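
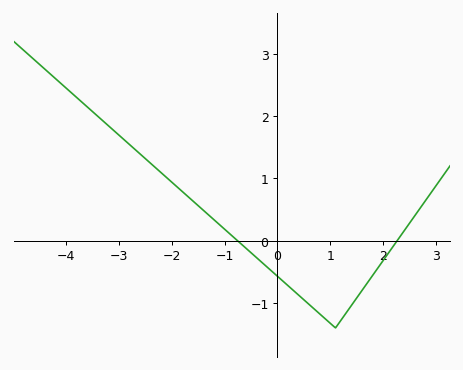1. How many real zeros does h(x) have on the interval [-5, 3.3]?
2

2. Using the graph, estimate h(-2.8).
1.55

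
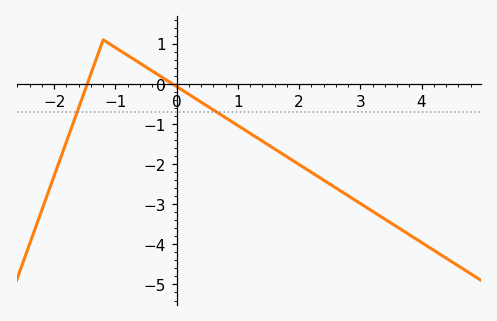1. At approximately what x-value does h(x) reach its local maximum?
-1.2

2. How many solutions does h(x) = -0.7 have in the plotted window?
2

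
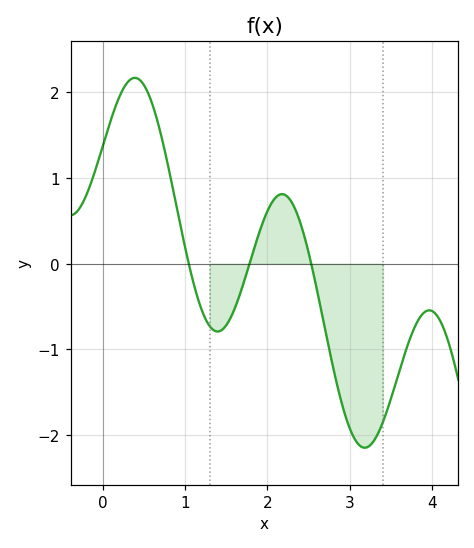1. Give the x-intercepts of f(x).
1.05, 1.78, 2.53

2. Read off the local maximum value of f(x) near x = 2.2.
0.813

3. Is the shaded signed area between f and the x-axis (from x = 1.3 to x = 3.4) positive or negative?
negative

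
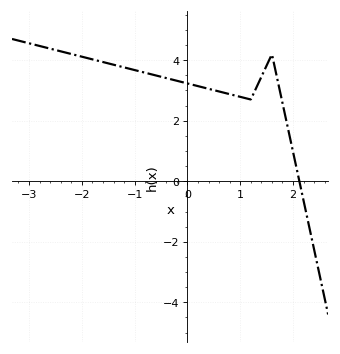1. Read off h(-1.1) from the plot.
3.8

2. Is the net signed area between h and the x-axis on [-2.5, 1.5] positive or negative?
positive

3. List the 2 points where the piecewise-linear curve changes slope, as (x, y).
(1.2, 2.7); (1.6, 4.2)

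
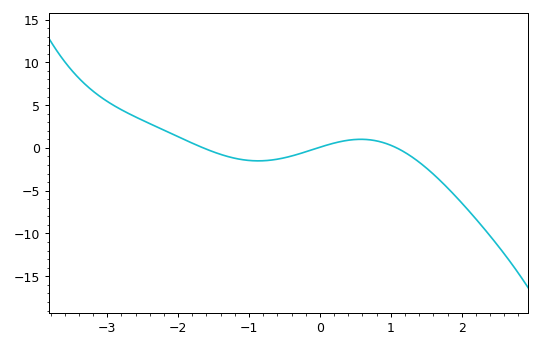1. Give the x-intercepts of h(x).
-1.65, -0.03, 1.08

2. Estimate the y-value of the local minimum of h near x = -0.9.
-1.52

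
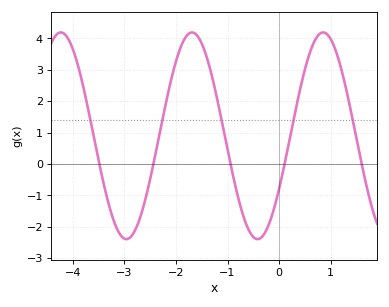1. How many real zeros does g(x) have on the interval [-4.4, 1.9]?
5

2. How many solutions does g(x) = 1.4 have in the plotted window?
5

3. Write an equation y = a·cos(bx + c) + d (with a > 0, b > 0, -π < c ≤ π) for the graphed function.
y = 3.29cos(2.47x - 2.11) + 0.9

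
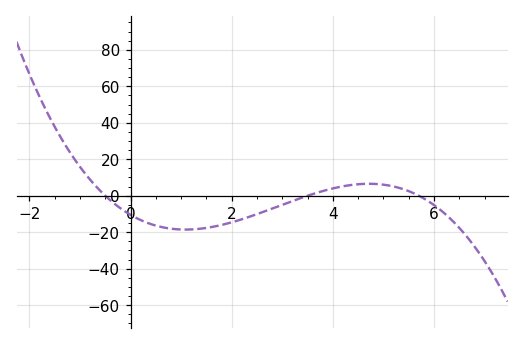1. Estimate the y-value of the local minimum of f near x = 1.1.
-18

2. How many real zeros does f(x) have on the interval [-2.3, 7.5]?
3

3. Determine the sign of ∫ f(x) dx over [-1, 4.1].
negative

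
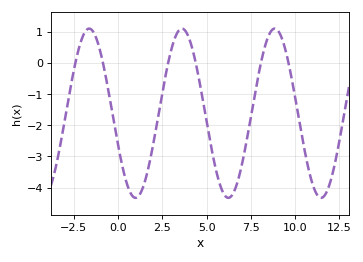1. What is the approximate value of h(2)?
-2.6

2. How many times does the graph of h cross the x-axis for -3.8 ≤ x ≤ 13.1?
6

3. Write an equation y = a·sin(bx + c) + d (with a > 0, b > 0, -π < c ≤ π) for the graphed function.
y = 2.72sin(1.2x - 2.8) - 1.61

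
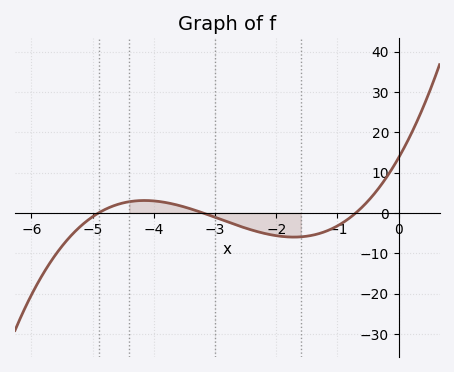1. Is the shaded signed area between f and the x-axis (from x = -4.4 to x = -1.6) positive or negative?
negative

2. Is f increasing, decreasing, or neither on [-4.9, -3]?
neither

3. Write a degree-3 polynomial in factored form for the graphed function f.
y = 1.25(x + 4.9)(x + 3.2)(x + 0.7)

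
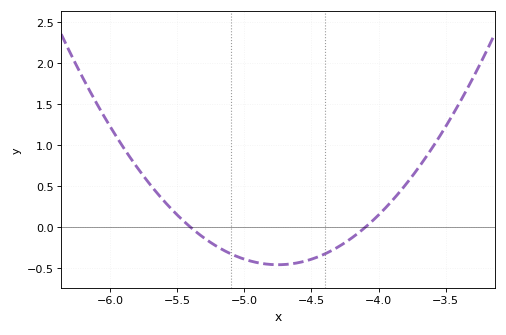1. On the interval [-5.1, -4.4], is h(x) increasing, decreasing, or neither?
neither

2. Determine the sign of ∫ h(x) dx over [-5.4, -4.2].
negative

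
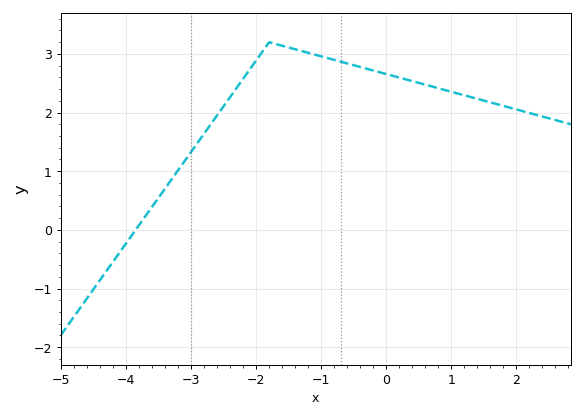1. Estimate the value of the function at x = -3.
1.33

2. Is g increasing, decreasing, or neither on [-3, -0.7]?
neither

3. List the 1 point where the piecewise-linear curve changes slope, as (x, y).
(-1.8, 3.2)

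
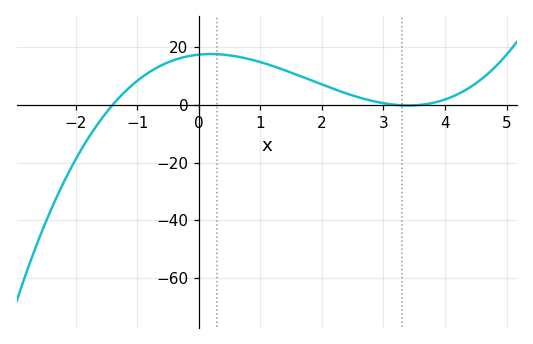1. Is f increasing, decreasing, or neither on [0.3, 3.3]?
decreasing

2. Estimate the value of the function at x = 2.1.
6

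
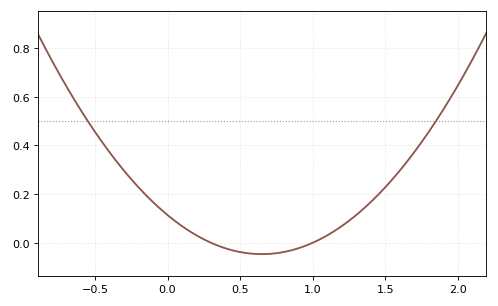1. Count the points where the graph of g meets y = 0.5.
2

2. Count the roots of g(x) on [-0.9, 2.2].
2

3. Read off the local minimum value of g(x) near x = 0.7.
-0.047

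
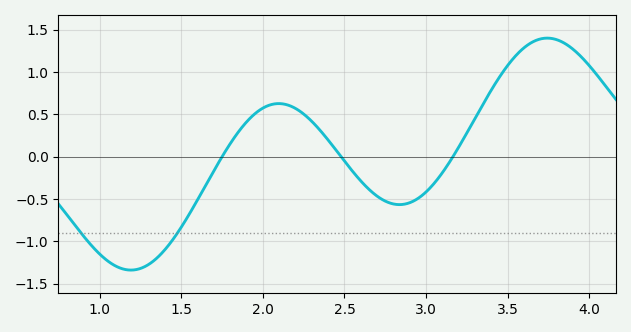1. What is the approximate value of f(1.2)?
-1.35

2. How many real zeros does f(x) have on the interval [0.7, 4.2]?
3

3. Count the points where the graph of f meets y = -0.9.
2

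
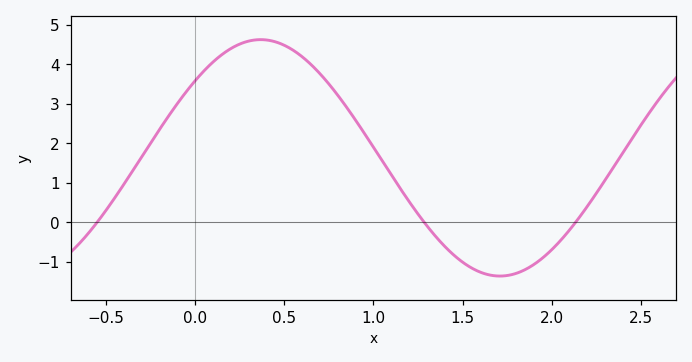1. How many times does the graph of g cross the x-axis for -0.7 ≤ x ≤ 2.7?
3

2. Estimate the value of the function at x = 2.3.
1.07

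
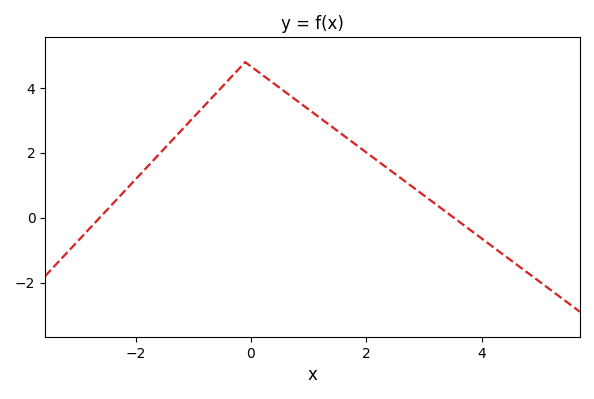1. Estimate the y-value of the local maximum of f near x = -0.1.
4.8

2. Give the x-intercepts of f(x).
-2.6, 3.6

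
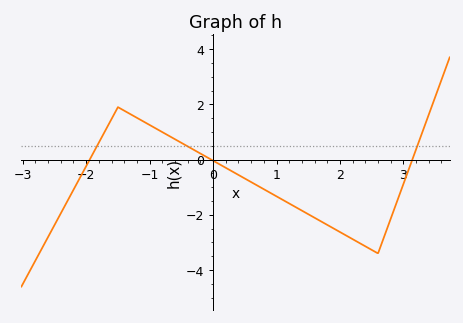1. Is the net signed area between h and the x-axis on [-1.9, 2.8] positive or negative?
negative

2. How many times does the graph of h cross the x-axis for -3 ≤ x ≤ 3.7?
3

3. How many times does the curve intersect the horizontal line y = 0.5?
3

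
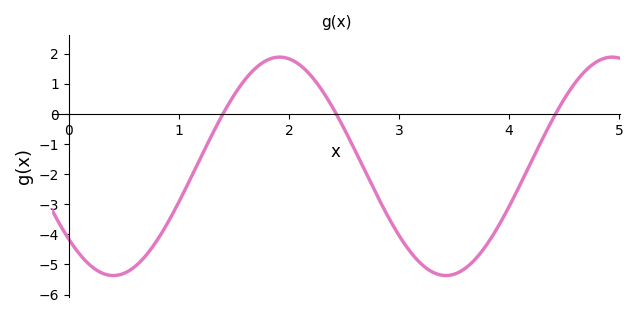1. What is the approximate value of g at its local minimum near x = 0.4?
-5.4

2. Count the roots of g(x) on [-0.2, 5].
3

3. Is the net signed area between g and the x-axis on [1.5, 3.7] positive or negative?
negative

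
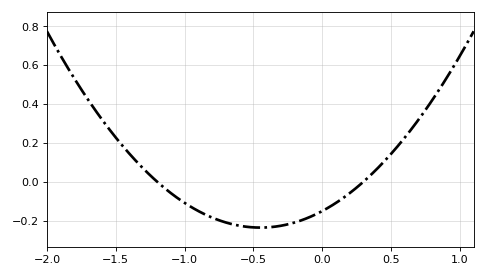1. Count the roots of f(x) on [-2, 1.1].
2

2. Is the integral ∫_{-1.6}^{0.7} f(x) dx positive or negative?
negative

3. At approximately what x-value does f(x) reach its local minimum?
-0.45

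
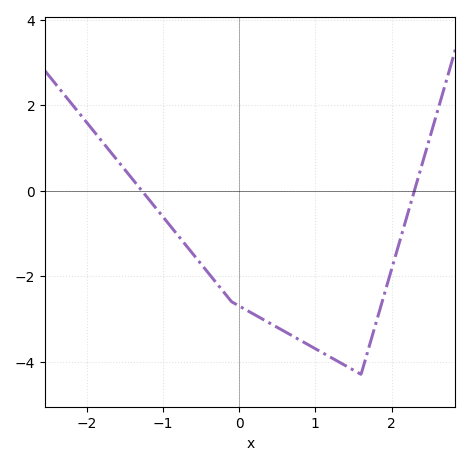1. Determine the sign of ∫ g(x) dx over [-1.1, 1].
negative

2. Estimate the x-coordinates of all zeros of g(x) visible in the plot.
-1.3, 2.3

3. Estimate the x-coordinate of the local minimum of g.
1.6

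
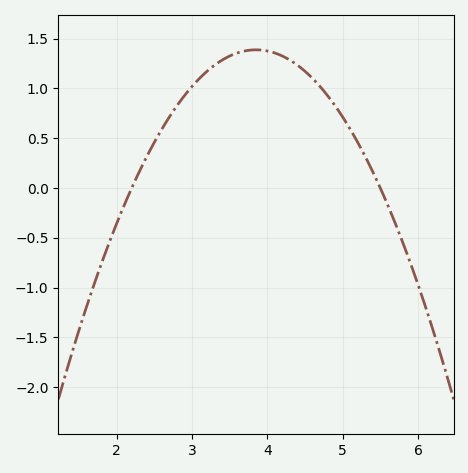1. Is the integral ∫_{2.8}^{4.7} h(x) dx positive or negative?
positive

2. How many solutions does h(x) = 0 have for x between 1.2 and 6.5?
2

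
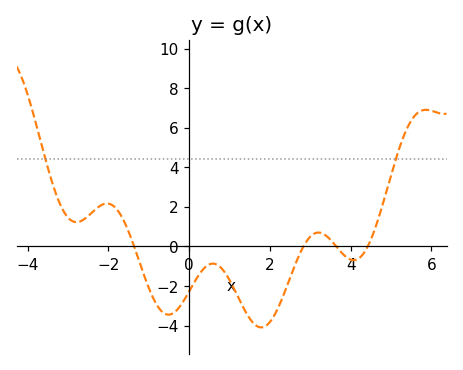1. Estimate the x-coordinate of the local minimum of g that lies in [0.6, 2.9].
1.8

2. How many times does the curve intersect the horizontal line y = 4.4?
2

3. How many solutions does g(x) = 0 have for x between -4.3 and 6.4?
4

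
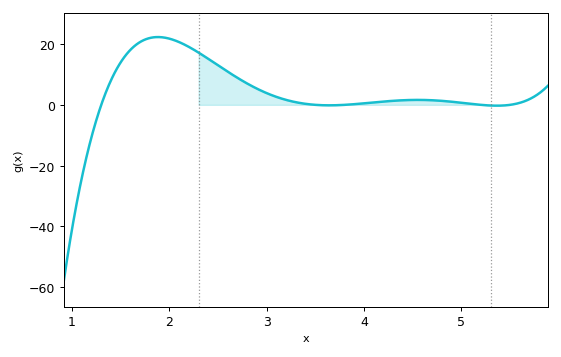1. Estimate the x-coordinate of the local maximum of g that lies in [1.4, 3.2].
1.9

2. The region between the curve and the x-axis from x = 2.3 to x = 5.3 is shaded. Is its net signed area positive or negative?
positive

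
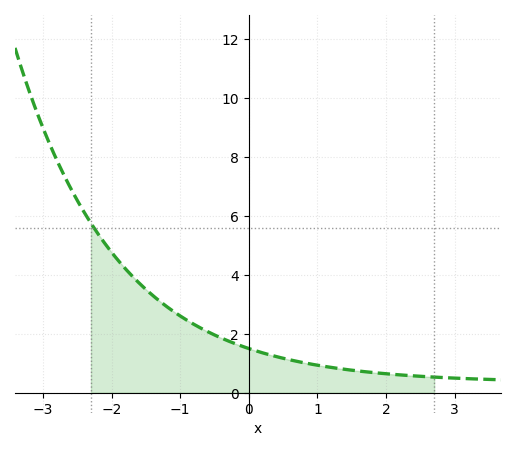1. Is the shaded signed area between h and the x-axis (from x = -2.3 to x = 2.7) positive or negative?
positive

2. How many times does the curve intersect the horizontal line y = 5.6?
1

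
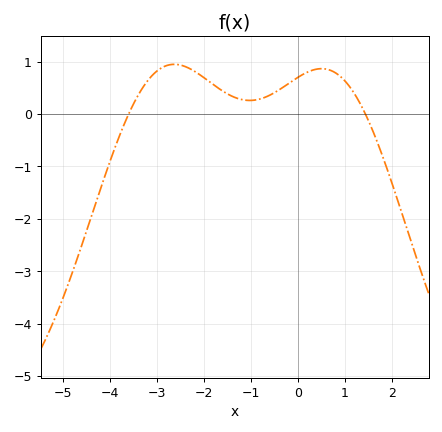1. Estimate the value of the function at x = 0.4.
0.9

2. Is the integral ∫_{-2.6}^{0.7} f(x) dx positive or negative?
positive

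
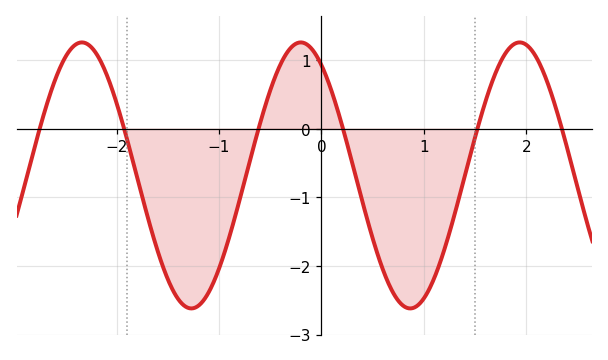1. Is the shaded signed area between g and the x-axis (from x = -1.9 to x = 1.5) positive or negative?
negative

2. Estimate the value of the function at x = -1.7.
-1.26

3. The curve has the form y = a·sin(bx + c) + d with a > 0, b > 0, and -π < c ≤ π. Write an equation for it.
y = 1.94sin(2.94x + 2.16) - 0.68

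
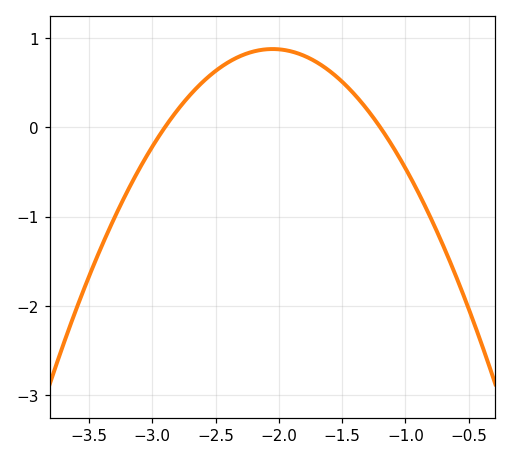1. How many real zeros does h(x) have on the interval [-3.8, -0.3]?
2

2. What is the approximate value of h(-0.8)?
-1.02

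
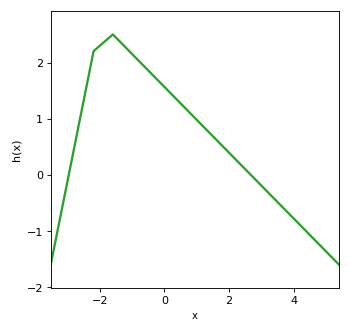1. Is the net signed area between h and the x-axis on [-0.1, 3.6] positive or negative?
positive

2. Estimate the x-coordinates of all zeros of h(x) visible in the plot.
-3, 2.6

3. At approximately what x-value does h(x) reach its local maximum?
-1.6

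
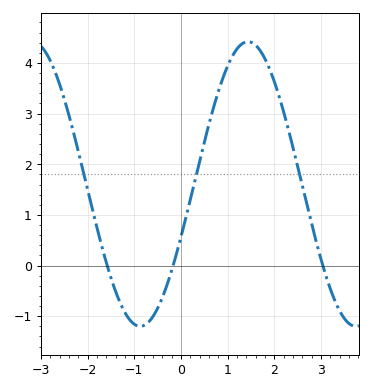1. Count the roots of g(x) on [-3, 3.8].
3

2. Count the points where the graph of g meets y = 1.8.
3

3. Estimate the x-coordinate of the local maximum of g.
1.43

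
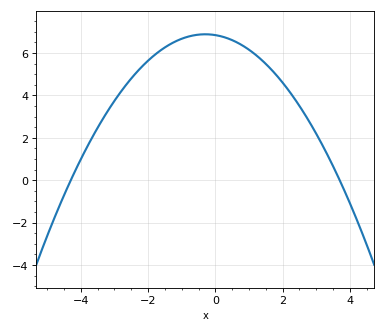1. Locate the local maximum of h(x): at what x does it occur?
-0.3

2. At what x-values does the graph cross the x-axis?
-4.3, 3.7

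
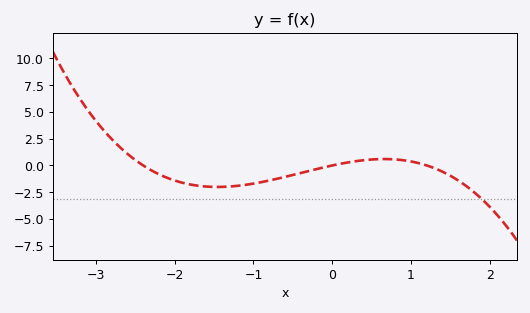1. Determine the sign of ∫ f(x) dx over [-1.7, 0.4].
negative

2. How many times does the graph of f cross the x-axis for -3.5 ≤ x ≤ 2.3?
3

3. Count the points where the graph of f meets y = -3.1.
1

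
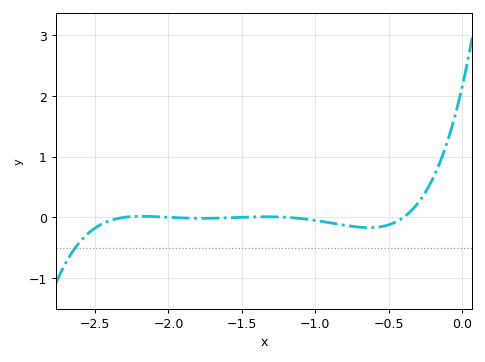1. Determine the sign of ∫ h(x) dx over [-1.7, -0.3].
negative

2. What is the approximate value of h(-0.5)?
-0.1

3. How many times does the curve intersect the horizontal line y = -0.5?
1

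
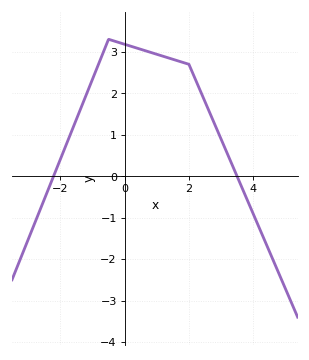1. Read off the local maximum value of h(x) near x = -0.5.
3.3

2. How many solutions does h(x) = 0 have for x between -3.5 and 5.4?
2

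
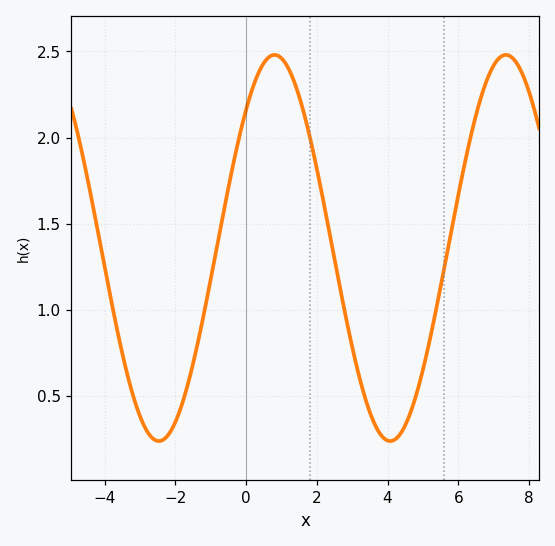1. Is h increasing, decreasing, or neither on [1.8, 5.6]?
neither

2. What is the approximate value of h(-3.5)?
0.745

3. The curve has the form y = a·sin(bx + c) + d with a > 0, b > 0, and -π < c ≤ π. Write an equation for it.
y = 1.12sin(0.96x + 0.8) + 1.36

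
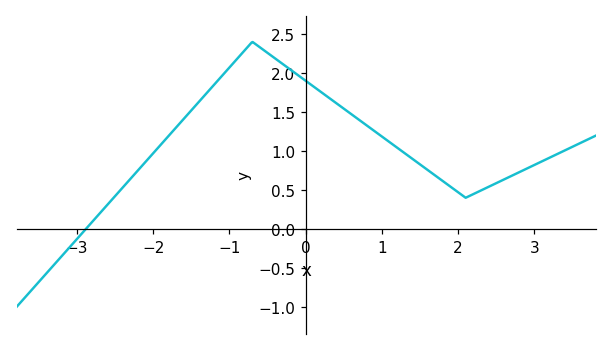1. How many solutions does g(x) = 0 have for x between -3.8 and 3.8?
1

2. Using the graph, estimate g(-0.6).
2.33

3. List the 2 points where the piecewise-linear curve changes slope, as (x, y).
(-0.7, 2.4); (2.1, 0.4)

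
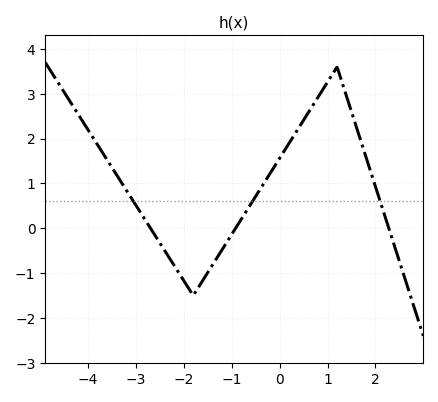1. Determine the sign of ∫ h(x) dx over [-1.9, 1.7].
positive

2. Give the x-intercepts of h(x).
-2.69, -0.918, 2.28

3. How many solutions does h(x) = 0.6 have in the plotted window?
3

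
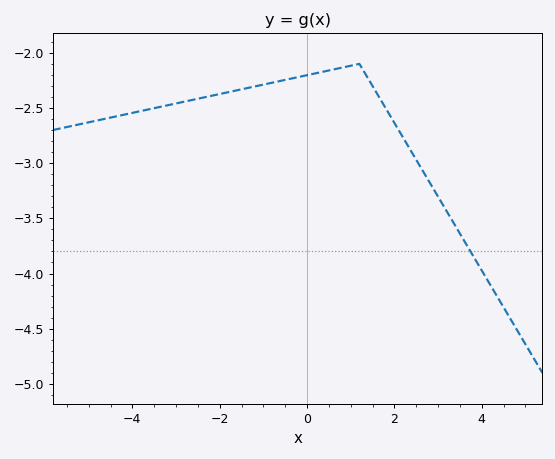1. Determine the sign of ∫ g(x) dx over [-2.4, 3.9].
negative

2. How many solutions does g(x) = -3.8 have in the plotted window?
1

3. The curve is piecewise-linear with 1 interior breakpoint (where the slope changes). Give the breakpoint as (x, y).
(1.2, -2.1)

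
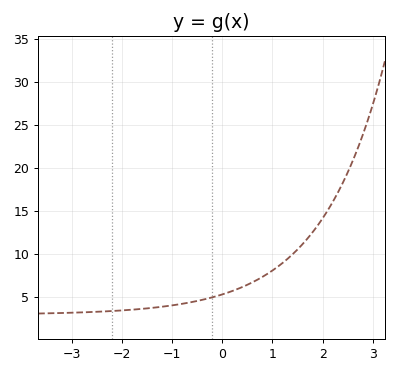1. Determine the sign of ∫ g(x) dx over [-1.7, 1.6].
positive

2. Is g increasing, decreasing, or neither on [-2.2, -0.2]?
increasing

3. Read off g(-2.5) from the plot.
3.33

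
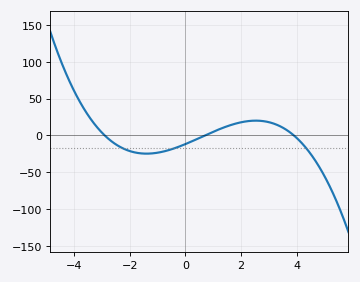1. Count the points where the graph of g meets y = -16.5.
3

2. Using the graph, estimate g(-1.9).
-20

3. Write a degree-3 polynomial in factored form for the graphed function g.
y = -1.48(x + 2.9)(x - 0.7)(x - 3.9)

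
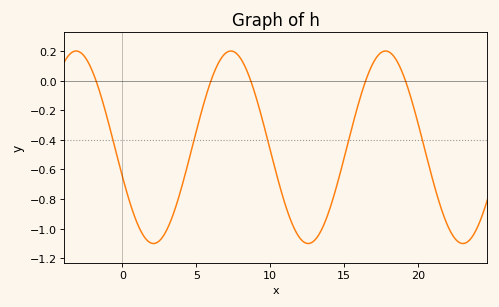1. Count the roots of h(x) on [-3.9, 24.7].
5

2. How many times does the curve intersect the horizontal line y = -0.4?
5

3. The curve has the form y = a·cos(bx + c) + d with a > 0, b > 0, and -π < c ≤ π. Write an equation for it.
y = 0.65cos(0.6x + 1.9) - 0.45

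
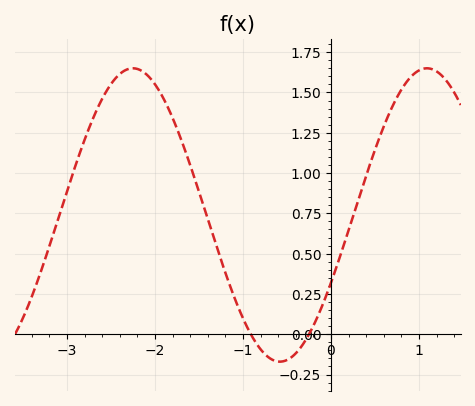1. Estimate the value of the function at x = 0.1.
0.478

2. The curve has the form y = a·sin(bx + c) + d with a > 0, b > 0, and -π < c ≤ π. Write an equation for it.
y = 0.91sin(1.88x - 0.48) + 0.74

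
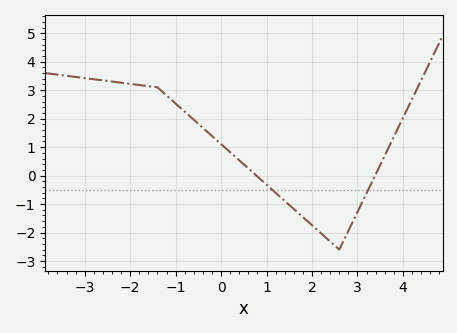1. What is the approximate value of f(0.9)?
-0.177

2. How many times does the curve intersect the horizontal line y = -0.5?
2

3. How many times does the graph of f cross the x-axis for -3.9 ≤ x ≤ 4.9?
2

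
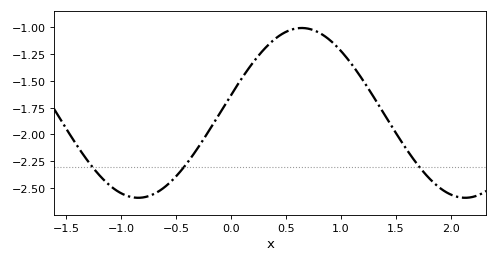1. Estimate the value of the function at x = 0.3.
-1.22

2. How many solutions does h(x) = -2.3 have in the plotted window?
3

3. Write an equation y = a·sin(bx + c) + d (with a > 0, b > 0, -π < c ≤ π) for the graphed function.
y = 0.79sin(2.1x + 0.21) - 1.8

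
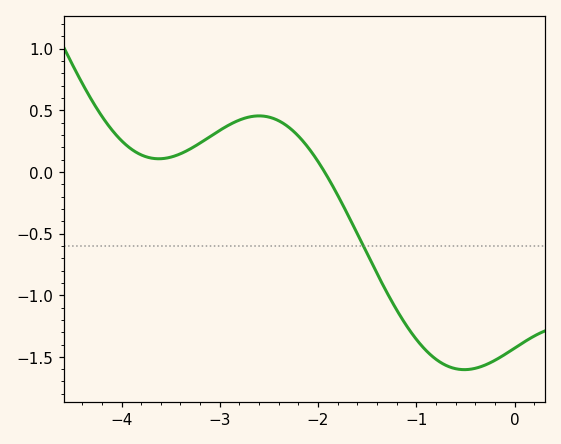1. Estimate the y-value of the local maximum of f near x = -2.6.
0.45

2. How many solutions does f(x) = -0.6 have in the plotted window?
1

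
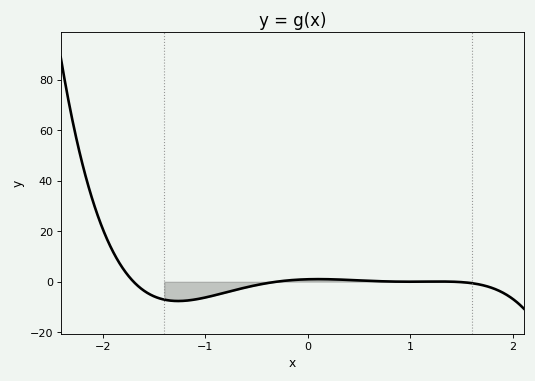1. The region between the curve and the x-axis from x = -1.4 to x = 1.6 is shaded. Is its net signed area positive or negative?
negative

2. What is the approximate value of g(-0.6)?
-2.26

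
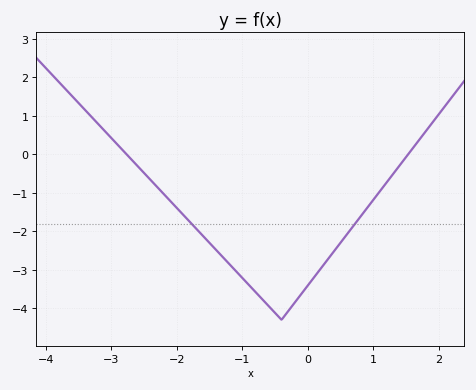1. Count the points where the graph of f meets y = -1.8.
2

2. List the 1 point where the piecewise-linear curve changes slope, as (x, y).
(-0.4, -4.3)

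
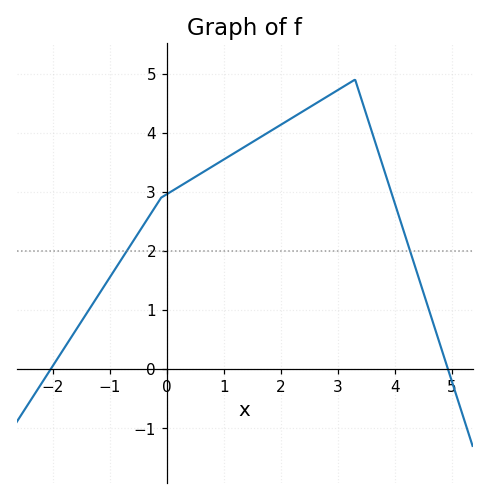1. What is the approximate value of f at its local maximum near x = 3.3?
4.9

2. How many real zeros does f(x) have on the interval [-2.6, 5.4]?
2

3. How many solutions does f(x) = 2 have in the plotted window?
2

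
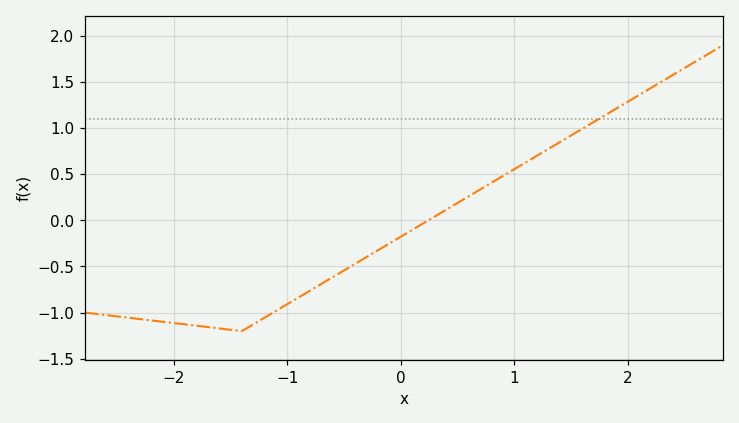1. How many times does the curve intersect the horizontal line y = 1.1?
1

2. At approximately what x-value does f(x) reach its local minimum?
-1.4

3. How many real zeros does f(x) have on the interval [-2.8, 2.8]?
1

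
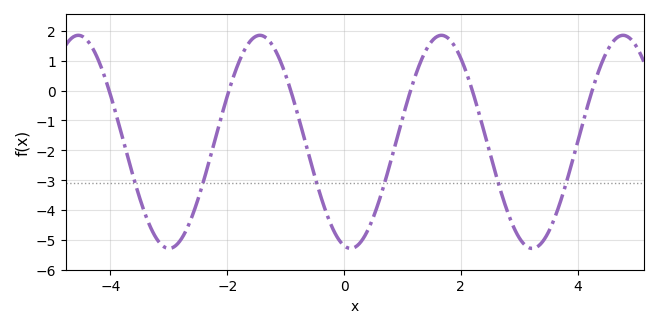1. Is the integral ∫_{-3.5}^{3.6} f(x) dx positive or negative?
negative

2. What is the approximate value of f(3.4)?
-5.07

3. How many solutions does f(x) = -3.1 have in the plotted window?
6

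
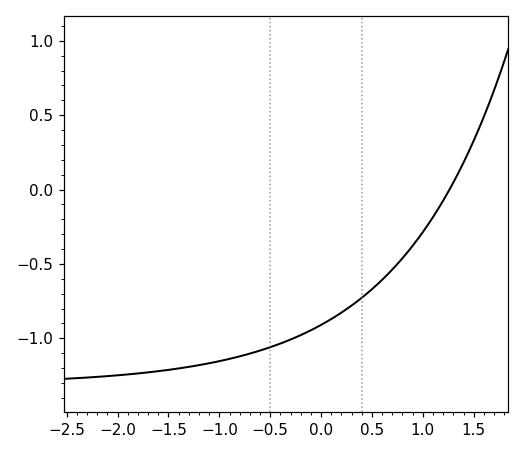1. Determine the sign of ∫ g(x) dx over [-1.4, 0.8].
negative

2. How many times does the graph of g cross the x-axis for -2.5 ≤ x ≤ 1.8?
1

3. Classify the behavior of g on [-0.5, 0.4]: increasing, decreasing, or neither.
increasing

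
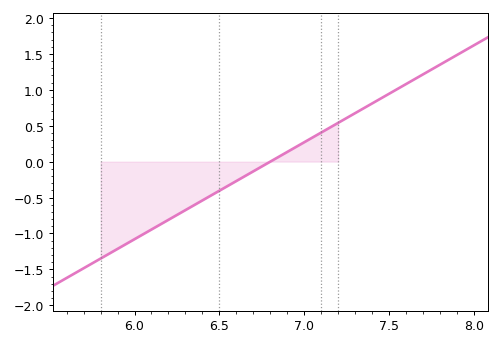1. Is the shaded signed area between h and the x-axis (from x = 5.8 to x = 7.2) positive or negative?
negative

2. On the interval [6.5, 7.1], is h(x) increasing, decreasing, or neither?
increasing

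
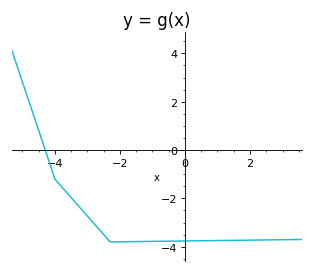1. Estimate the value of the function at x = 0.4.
-3.75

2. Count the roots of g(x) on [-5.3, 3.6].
1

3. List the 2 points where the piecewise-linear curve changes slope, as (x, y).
(-4, -1.2); (-2.3, -3.8)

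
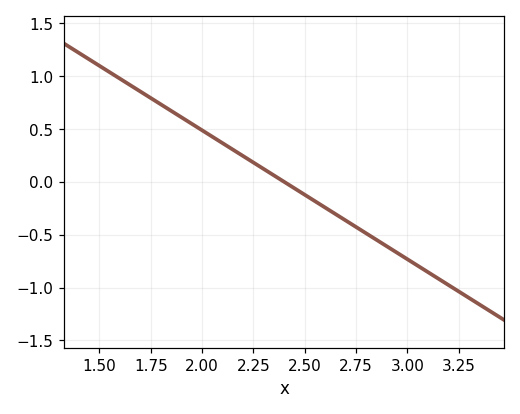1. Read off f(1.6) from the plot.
0.976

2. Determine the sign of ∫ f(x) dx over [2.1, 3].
negative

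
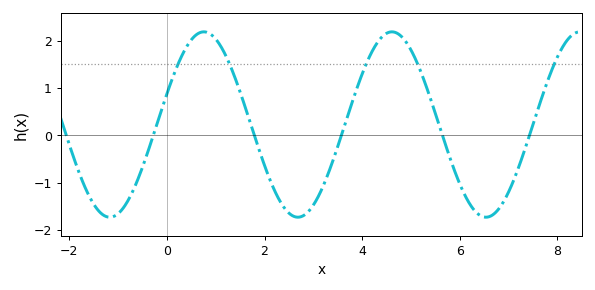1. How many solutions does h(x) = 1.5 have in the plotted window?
5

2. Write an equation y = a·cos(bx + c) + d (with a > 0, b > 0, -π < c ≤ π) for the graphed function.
y = 1.96cos(1.6x - 1.2) + 0.23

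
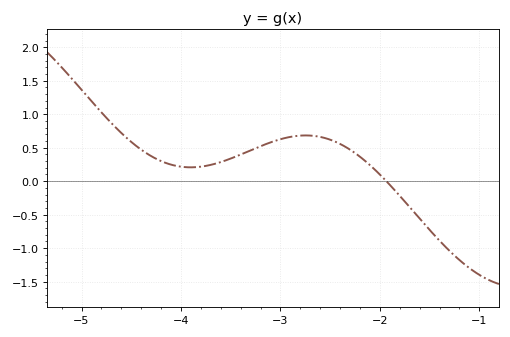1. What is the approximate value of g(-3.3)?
0.45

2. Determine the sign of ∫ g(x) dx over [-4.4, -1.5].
positive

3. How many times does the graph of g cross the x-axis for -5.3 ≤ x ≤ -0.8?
1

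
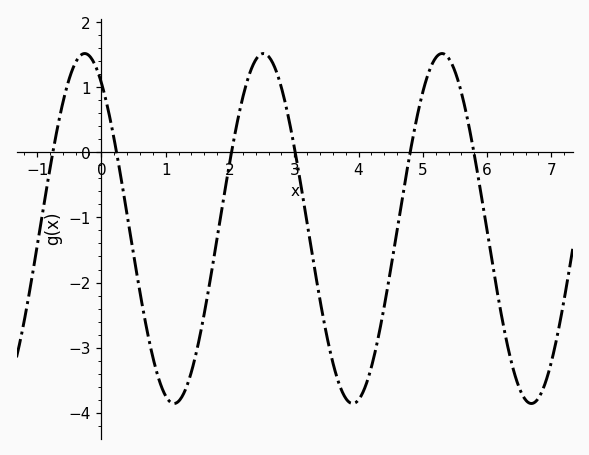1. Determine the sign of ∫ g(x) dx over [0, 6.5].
negative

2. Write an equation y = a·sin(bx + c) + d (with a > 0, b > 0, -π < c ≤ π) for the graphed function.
y = 2.69sin(2.26x + 2.16) - 1.17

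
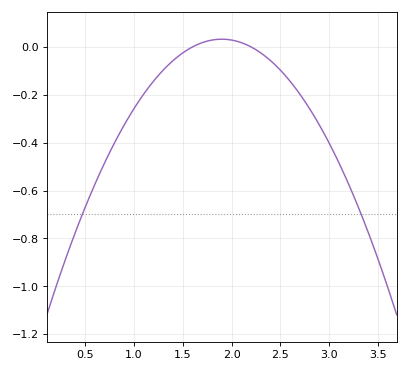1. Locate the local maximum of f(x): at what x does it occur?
1.9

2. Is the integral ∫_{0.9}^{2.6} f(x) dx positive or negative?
negative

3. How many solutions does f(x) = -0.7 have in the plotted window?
2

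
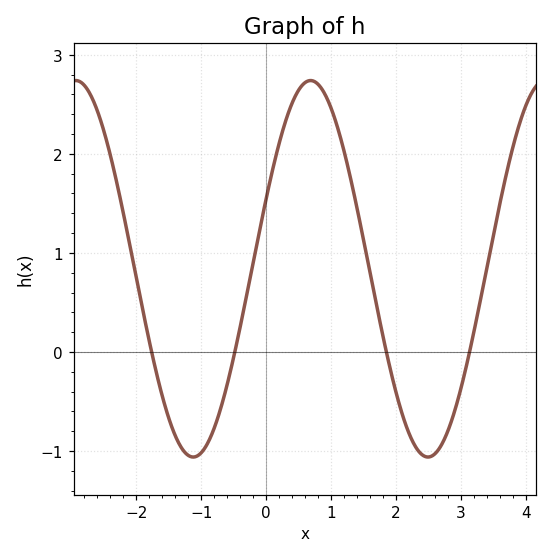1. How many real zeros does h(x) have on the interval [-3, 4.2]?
4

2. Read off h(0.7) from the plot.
2.7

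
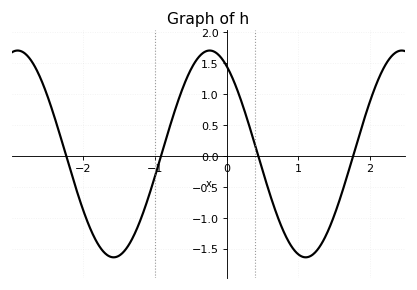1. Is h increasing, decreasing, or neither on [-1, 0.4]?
neither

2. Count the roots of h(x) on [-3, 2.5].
4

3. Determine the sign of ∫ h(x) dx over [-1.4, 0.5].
positive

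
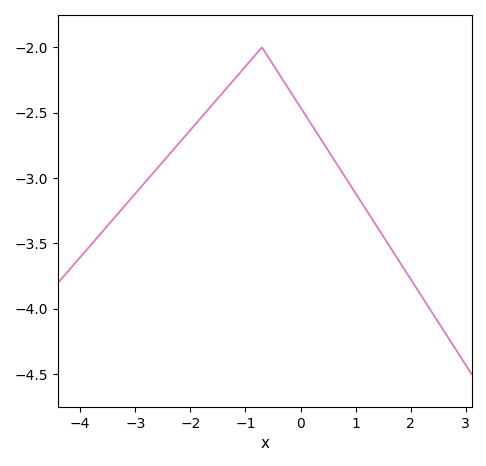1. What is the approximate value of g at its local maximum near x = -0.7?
-2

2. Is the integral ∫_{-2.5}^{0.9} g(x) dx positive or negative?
negative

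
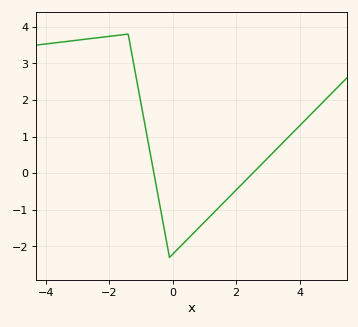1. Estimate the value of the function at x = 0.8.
-1.51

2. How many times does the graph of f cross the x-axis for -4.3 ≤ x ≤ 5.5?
2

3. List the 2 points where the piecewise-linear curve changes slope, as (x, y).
(-1.4, 3.8); (-0.1, -2.3)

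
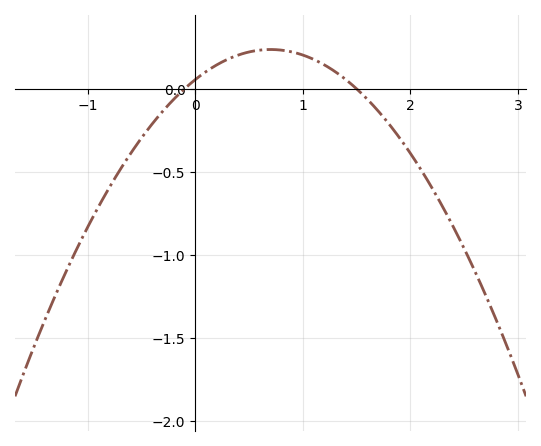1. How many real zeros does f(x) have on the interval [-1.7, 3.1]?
2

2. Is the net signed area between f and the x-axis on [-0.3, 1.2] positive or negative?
positive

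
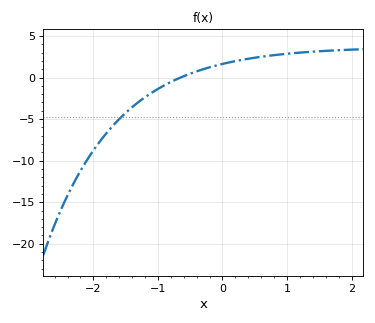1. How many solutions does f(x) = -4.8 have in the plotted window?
1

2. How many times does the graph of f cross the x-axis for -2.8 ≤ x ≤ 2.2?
1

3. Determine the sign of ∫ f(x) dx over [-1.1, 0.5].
positive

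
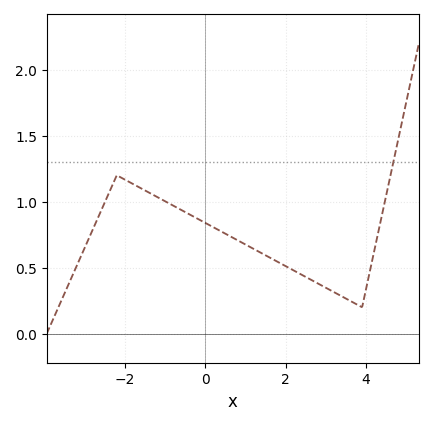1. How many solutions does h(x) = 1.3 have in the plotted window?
1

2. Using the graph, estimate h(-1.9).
1.15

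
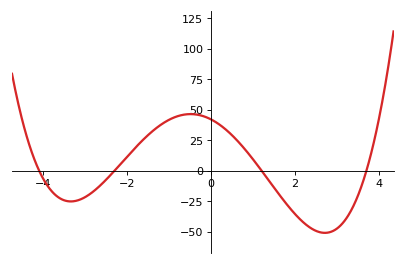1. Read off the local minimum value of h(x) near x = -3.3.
-25.3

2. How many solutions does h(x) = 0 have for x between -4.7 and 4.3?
4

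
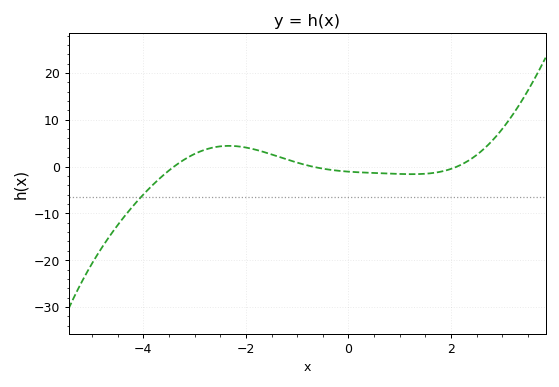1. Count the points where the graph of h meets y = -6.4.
1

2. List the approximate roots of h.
-3.4, -0.704, 2.12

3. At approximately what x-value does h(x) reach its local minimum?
1.24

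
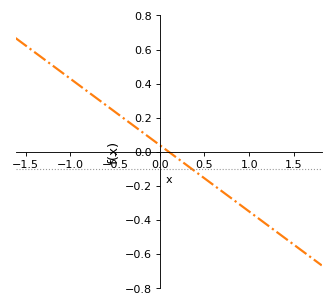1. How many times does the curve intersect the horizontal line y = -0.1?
1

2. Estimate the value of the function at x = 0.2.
-0.039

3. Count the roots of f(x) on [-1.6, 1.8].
1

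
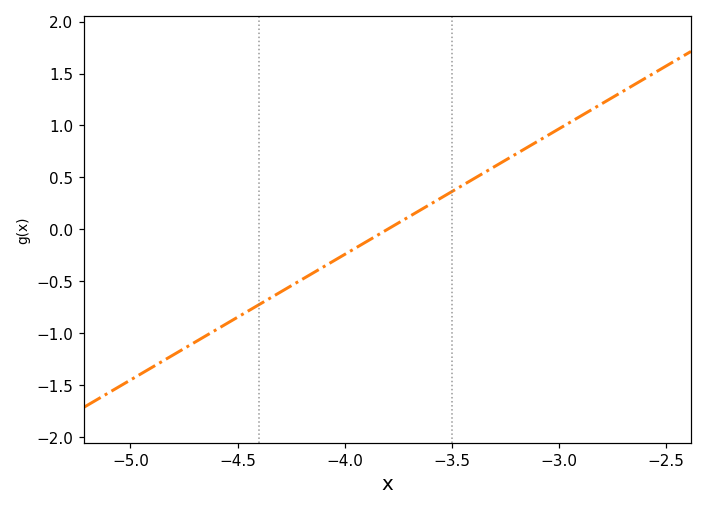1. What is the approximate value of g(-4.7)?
-1.09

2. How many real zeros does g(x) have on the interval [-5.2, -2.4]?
1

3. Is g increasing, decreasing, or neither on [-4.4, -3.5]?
increasing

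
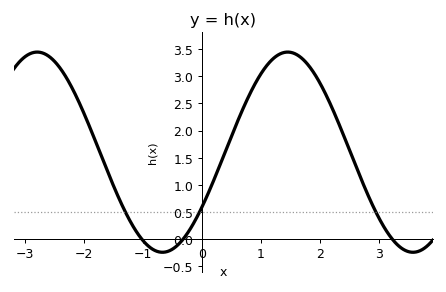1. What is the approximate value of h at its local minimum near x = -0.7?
-0.25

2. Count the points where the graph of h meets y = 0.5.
3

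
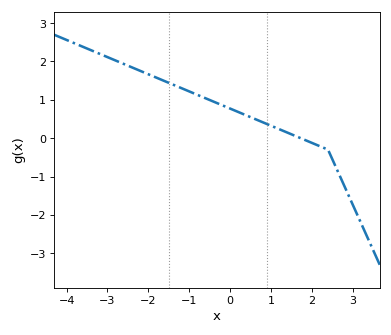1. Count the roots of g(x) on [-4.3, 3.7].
1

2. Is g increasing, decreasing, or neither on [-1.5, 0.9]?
decreasing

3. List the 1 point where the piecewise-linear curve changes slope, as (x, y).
(2.4, -0.3)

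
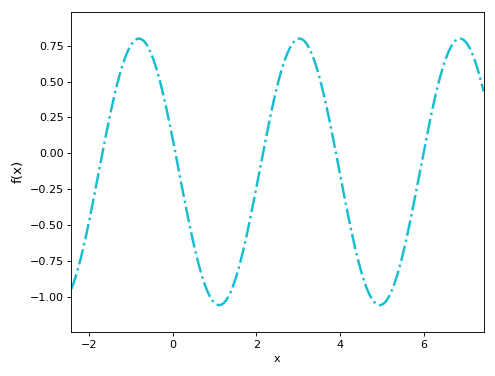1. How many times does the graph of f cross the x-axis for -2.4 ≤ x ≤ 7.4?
5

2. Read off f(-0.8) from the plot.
0.8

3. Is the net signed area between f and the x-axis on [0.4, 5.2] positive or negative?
negative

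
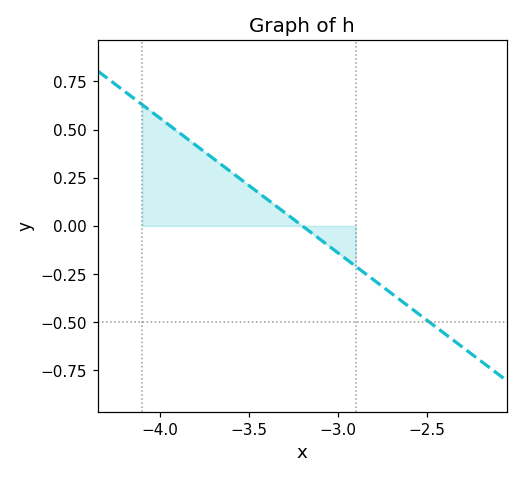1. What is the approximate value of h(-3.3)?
0.06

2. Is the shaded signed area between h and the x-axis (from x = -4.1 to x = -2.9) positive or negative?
positive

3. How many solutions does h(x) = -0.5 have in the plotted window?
1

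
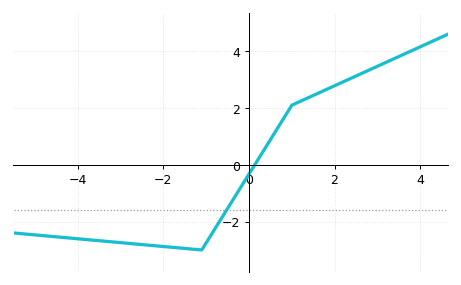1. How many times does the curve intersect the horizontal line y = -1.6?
1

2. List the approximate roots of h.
0.135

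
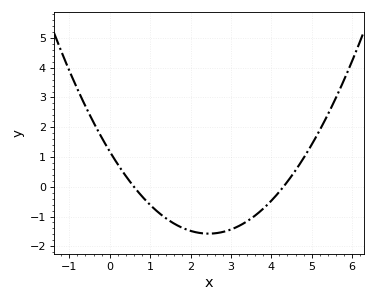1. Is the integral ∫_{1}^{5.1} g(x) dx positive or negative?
negative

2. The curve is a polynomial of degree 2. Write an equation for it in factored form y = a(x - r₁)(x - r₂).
y = 0.46(x - 0.6)(x - 4.3)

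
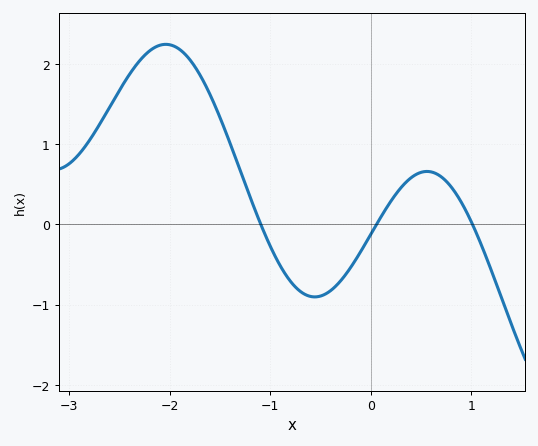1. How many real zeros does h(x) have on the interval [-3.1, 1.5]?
3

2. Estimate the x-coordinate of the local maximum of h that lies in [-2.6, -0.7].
-2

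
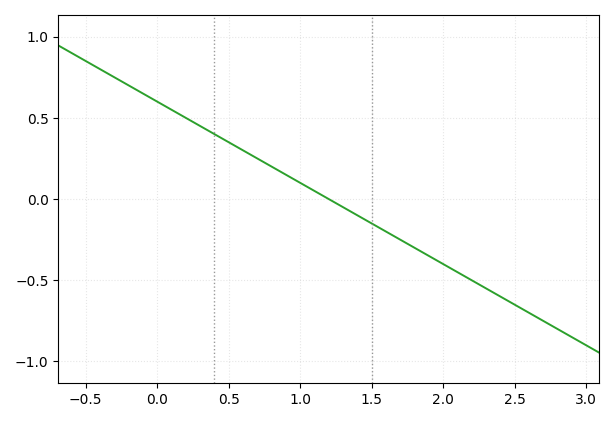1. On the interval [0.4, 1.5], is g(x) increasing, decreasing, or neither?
decreasing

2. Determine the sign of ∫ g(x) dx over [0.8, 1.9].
negative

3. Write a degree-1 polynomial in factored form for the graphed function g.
y = -0.5(x - 1.2)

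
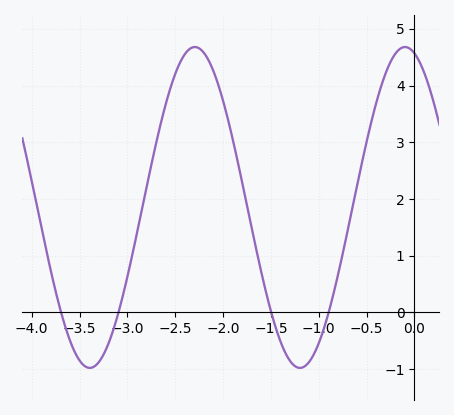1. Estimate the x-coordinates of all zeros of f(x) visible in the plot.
-3.7, -3.1, -1.5, -0.9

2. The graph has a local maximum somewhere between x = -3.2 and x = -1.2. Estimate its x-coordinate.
-2.3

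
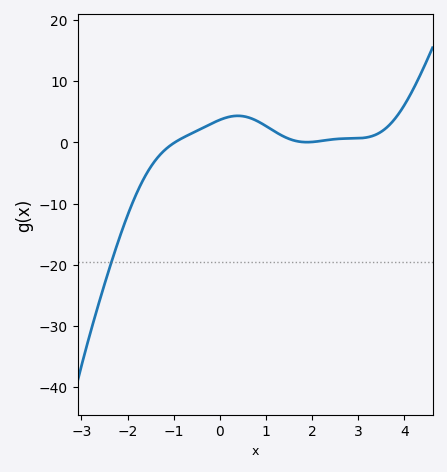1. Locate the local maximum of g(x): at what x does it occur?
0.39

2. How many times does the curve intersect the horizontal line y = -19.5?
1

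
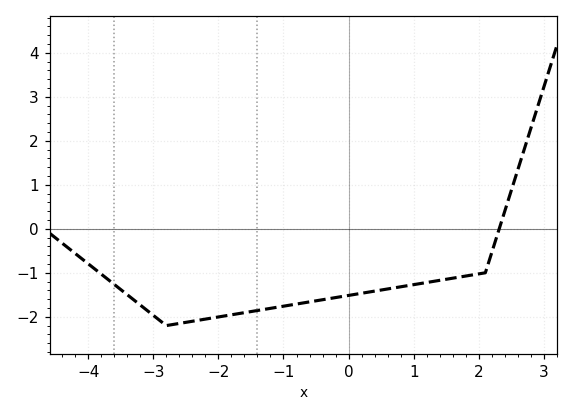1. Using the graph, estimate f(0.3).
-1.4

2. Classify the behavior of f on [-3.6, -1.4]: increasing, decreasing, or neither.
neither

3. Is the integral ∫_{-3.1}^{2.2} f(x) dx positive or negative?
negative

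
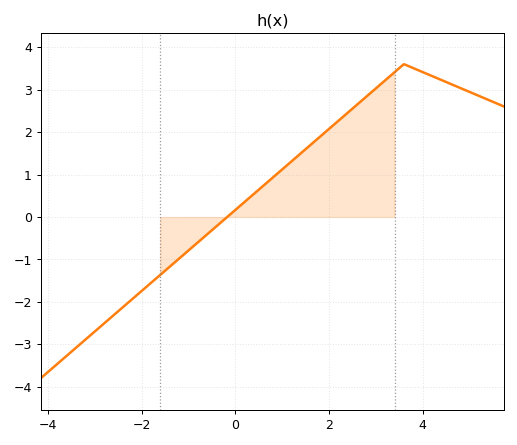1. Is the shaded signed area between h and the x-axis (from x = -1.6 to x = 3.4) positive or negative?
positive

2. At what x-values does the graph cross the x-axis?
-0.172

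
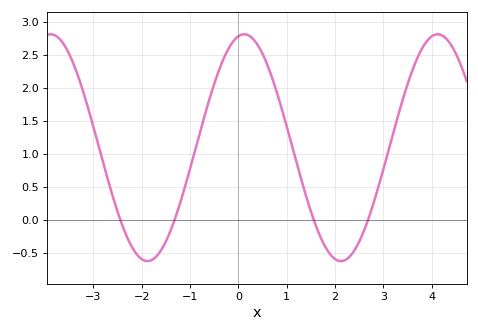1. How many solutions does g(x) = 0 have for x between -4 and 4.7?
4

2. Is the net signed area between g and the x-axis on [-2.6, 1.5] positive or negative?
positive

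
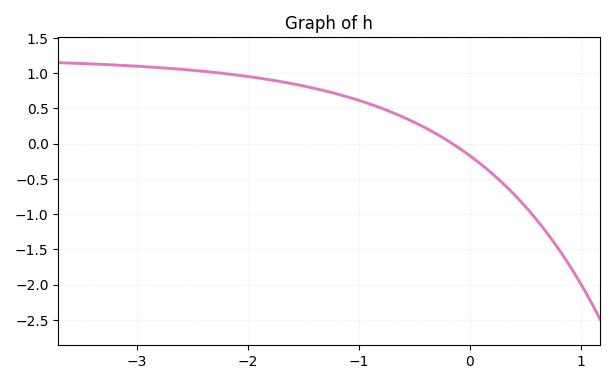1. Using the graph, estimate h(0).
-0.17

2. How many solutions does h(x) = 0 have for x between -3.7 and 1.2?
1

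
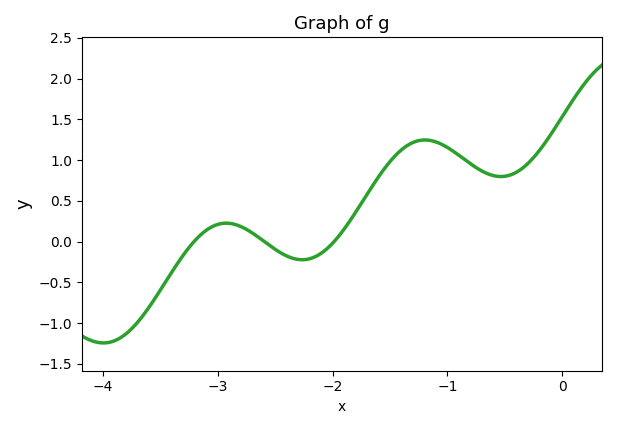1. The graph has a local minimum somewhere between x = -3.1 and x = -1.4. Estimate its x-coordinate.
-2.27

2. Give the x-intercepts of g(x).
-3.21, -2.59, -1.99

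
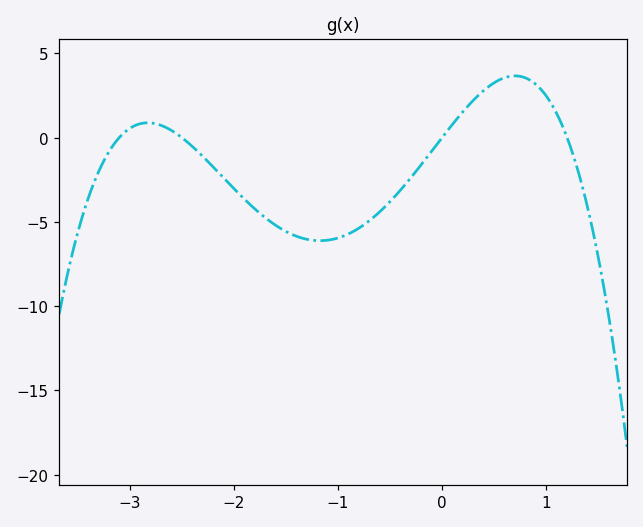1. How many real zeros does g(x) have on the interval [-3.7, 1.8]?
4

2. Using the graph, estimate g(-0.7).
-5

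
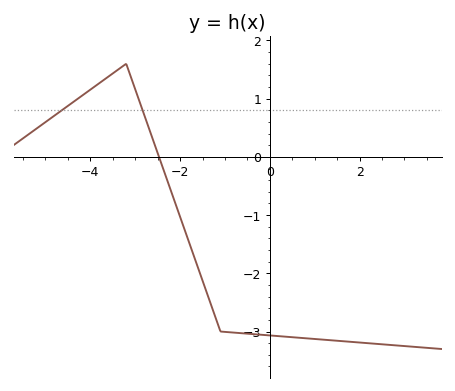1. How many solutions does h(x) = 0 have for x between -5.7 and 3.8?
1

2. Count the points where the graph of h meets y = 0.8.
2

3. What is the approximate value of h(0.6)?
-3.1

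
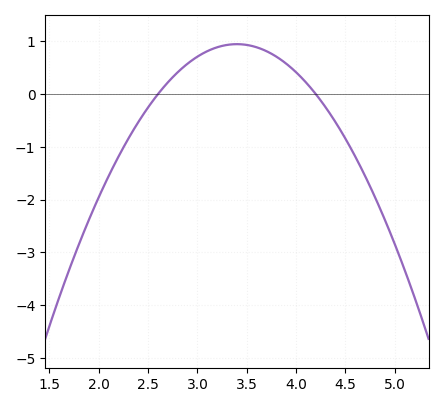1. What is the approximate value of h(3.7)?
0.814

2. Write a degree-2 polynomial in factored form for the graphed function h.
y = -1.48(x - 2.6)(x - 4.2)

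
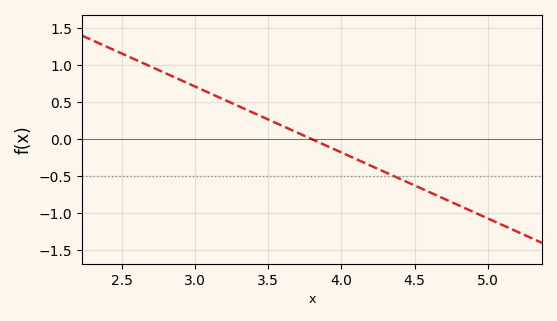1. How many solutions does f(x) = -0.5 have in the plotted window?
1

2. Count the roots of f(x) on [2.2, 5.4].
1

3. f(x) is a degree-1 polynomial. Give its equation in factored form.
y = -0.89(x - 3.8)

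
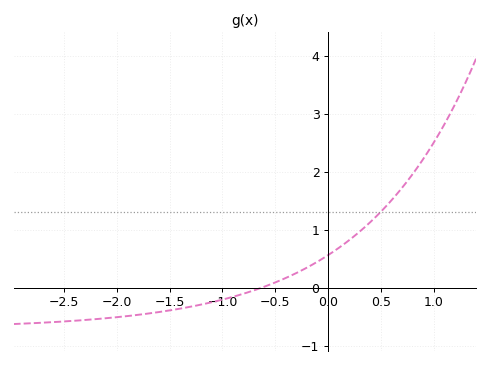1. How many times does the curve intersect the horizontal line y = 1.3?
1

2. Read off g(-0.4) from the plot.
0.165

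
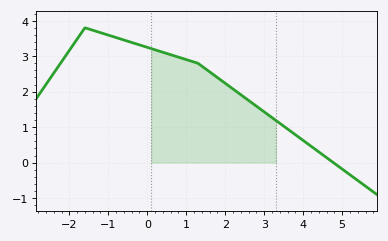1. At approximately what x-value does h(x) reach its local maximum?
-1.6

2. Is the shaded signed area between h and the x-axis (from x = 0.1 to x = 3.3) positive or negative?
positive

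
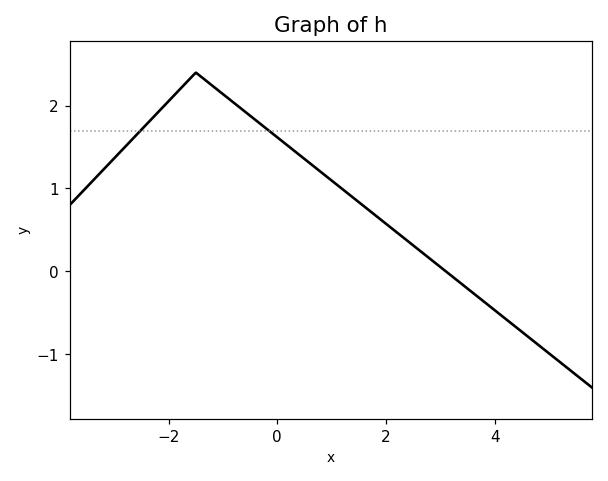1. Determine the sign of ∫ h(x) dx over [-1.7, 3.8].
positive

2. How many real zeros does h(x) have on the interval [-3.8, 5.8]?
1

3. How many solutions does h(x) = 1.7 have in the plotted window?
2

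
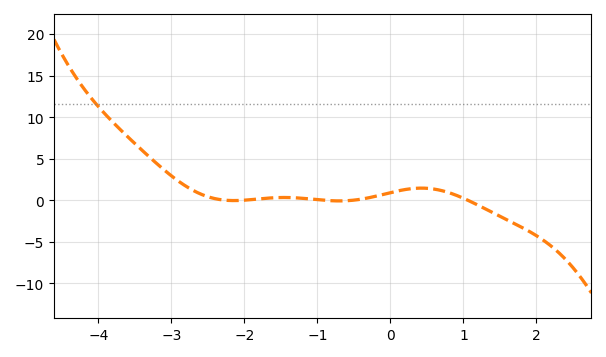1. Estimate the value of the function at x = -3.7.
8.5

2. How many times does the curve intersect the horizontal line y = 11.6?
1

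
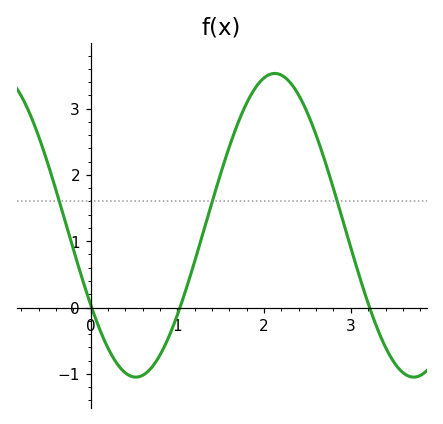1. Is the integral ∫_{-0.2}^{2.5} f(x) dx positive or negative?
positive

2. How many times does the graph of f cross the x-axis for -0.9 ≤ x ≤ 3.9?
3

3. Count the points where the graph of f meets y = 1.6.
3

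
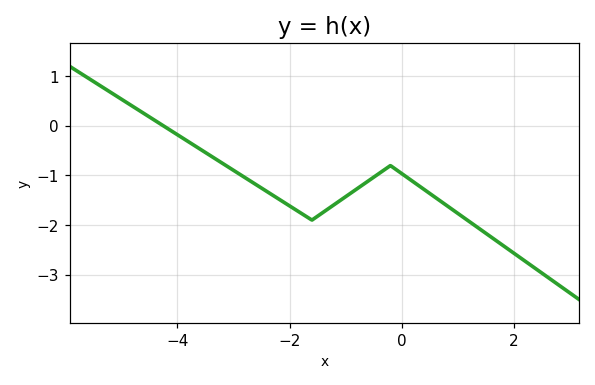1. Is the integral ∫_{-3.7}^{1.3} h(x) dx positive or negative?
negative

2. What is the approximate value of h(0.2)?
-1.1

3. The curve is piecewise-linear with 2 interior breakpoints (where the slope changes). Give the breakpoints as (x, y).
(-1.6, -1.9); (-0.2, -0.8)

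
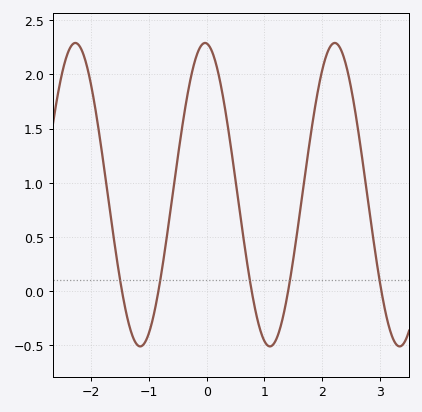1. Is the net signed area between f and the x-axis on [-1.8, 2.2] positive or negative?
positive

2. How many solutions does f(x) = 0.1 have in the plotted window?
5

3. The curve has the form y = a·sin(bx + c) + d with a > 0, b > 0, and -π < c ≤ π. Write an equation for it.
y = 1.4sin(2.8x + 1.7) + 0.89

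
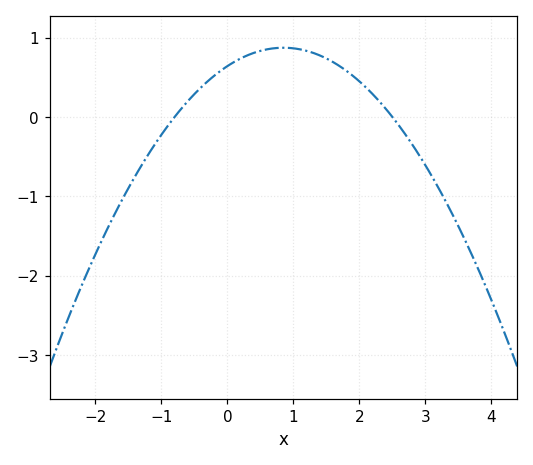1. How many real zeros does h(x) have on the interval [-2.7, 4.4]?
2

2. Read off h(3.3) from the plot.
-1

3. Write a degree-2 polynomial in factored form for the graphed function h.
y = -0.32(x + 0.8)(x - 2.5)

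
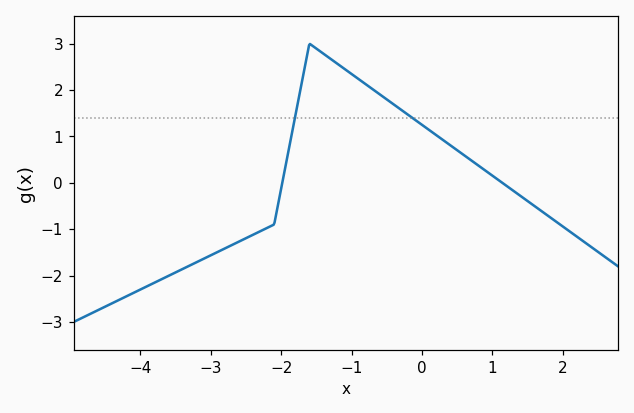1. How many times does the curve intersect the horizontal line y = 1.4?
2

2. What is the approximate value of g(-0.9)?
2.2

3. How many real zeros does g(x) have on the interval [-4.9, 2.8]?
2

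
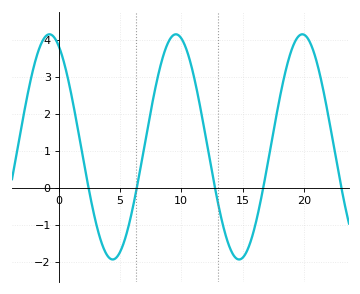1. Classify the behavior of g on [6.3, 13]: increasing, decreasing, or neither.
neither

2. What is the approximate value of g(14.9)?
-1.91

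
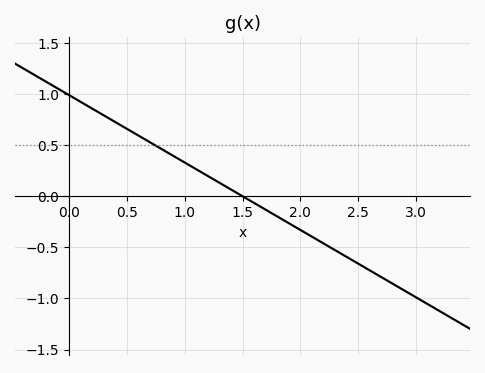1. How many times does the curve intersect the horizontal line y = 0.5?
1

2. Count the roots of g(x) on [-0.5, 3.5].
1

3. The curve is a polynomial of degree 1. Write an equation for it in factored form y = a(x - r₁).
y = -0.66(x - 1.5)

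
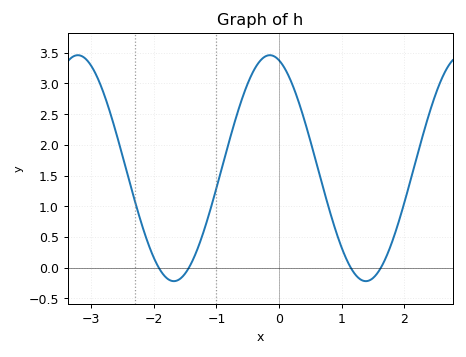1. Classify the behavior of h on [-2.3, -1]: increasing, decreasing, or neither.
neither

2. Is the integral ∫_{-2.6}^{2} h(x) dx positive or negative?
positive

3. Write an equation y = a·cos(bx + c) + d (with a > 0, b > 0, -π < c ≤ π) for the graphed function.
y = 1.84cos(2x + 0.3) + 1.62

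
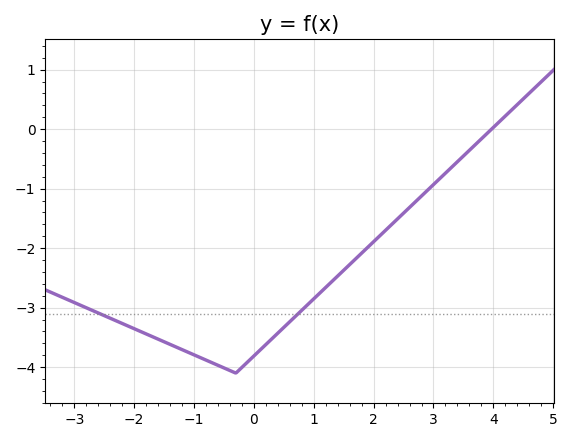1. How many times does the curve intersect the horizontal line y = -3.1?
2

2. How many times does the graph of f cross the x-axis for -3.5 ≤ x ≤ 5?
1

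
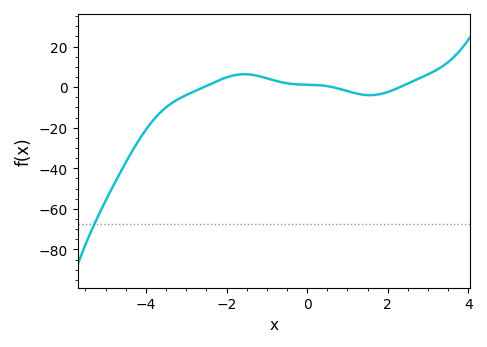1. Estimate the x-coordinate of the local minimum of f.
1.56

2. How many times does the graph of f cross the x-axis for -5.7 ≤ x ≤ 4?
3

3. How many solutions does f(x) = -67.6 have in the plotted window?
1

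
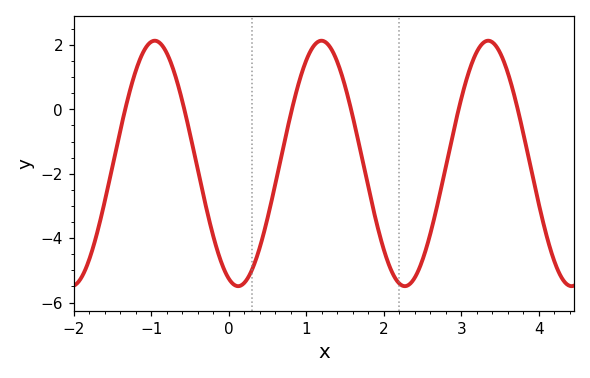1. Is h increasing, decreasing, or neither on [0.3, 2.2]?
neither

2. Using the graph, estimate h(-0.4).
-1.88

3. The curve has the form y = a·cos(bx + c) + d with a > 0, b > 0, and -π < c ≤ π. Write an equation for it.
y = 3.81cos(2.92x + 2.79) - 1.68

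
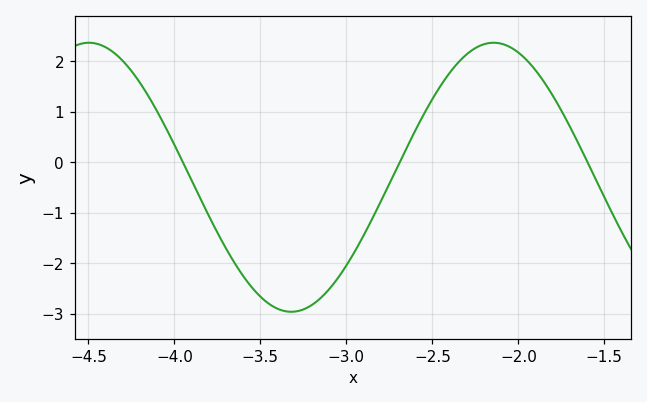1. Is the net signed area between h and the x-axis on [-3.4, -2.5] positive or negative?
negative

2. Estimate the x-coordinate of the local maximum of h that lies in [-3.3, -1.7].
-2.14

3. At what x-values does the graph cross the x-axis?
-3.95, -2.69, -1.6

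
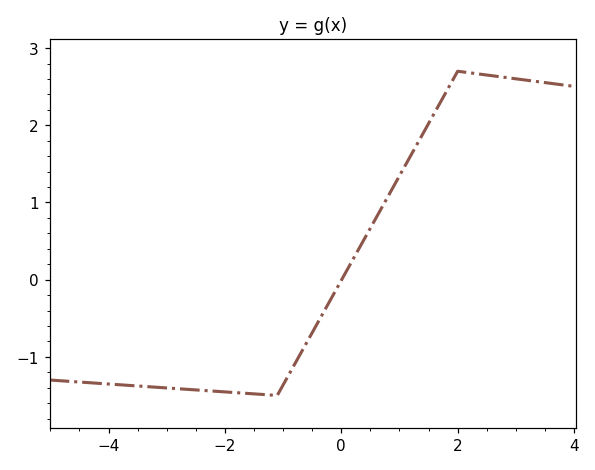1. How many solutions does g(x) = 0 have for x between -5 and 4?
1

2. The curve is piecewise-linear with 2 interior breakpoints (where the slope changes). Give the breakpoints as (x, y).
(-1.1, -1.5); (2, 2.7)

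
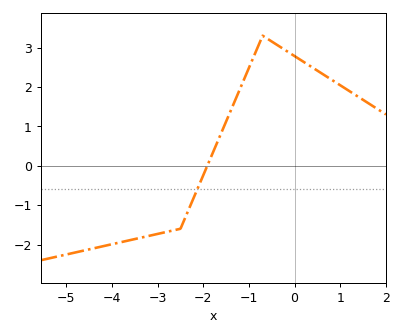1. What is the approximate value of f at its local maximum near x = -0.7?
3.3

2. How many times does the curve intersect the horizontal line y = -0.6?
1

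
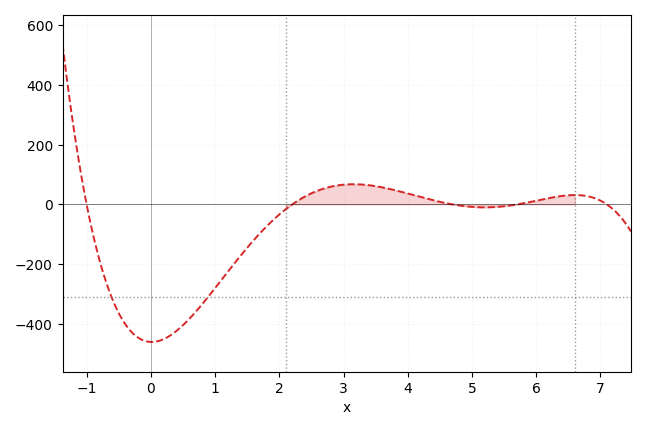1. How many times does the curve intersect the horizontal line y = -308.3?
2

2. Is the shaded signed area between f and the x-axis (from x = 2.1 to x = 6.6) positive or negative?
positive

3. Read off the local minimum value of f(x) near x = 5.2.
0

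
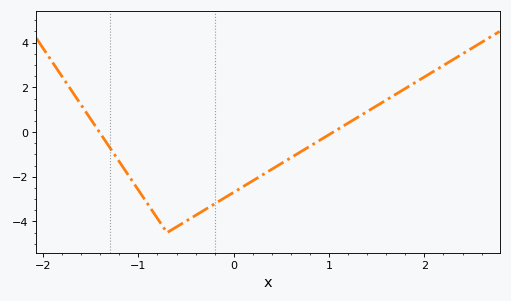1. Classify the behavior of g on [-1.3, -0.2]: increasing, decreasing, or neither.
neither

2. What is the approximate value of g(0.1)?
-2.44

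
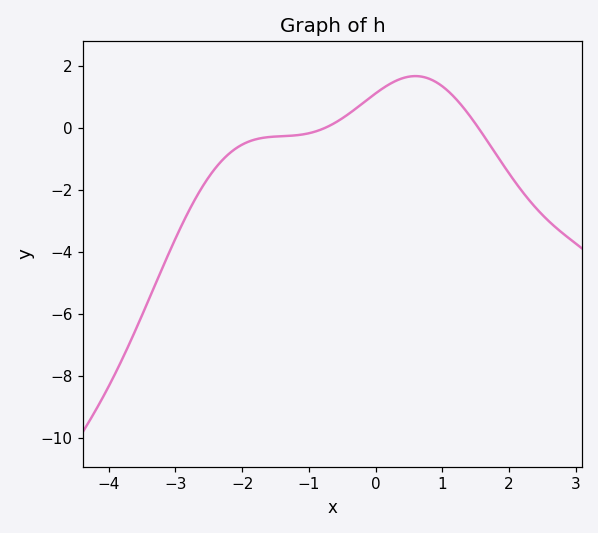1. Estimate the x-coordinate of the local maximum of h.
0.595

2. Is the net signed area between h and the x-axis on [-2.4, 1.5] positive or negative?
positive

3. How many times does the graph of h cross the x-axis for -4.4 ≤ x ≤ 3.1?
2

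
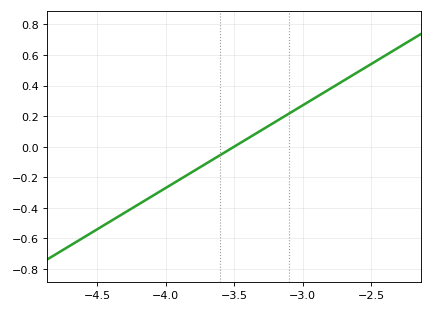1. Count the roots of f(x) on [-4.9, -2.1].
1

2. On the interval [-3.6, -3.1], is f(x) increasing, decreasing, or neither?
increasing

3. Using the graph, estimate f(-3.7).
-0.108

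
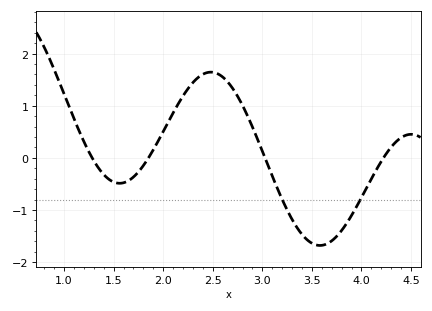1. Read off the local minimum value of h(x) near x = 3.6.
-1.68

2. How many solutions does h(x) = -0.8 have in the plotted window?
2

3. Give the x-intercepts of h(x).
1.28, 1.85, 3.03, 4.22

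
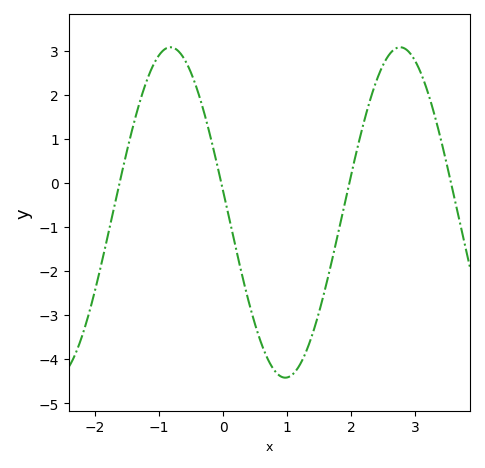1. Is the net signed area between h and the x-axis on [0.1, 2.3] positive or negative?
negative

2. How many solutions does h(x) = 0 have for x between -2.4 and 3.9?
4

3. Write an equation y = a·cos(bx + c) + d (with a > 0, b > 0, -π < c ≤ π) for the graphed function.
y = 3.75cos(1.8x + 1.4) - 0.67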